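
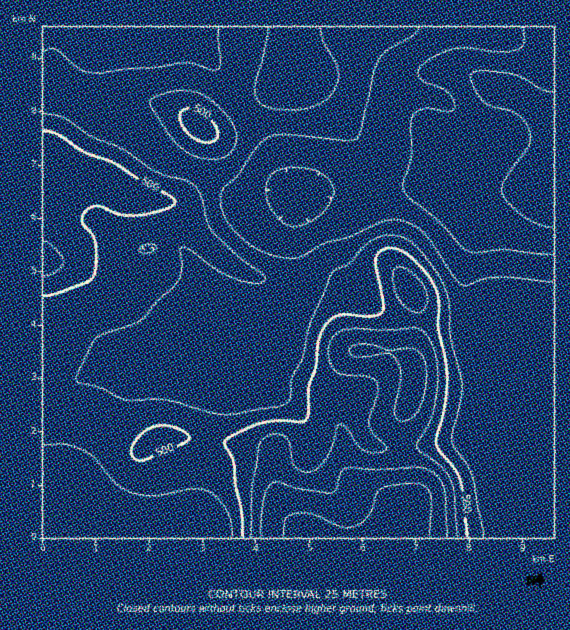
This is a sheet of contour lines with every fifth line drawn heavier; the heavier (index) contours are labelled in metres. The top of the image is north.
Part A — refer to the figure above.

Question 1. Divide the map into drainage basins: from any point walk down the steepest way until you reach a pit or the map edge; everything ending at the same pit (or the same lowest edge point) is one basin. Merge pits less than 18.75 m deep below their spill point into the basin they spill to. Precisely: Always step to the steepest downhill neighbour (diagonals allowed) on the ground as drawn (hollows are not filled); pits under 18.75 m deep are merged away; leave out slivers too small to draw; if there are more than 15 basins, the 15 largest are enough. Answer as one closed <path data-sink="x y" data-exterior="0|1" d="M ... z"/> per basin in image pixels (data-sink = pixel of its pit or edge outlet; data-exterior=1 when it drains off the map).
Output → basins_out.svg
<path data-sink="553 189" data-exterior="1" d="M553 26l-257 0-1 15 6 22 0 16-9 6-23 8-40 30-20 8-5-1-16-13-12-7-32-11-27-1-36 5-8 9-31 53 0 251 45 3 29 22 17 8 7 0 21-12 20 0 71 9 16 4 6 5 1 29 10 28 8 10 16 9 6 7 238 0z"/><path data-sink="139 537" data-exterior="1" d="M69 417l-27 0 1 121 271-1-5-6-16-9-8-10-10-28-1-29-6-5-16-4-71-9-20 0-21 12-7 0-17-8-29-22z"/><path data-sink="43 27" data-exterior="1" d="M295 26l-252 0-1 54 7 4 2 8 0 19-9 53 31-52 12-10 32-4 20 0 39 12 12 7 16 13 12 0 13-7 40-30 23-8 9-6 1-7-7-31z"/>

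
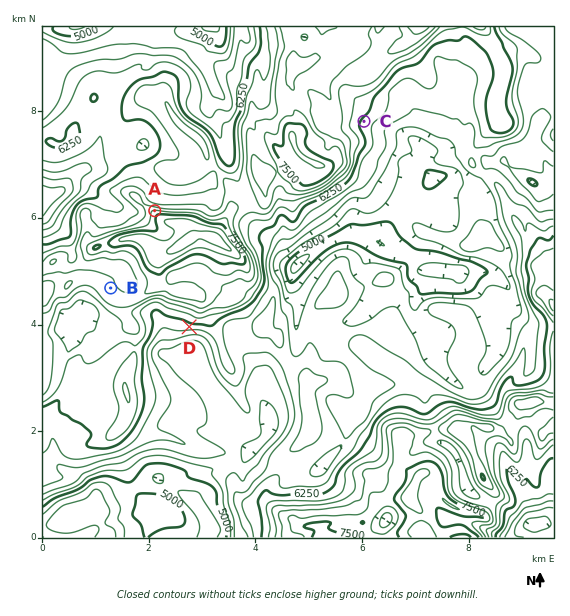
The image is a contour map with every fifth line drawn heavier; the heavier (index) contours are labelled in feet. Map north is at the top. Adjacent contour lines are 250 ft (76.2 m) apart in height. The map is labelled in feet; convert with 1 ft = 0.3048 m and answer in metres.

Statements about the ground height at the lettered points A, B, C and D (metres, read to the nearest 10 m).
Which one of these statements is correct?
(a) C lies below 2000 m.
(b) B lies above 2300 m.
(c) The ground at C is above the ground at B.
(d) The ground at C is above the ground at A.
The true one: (a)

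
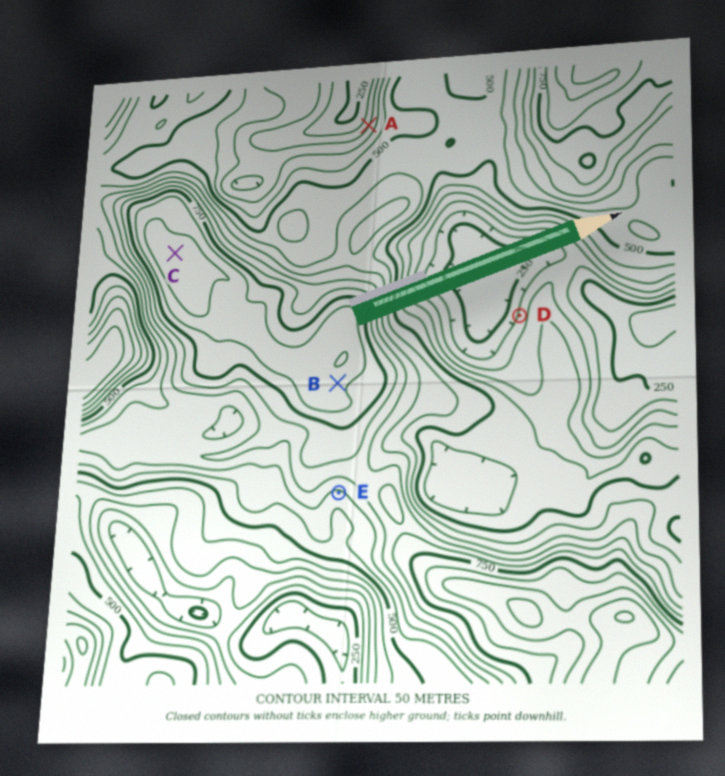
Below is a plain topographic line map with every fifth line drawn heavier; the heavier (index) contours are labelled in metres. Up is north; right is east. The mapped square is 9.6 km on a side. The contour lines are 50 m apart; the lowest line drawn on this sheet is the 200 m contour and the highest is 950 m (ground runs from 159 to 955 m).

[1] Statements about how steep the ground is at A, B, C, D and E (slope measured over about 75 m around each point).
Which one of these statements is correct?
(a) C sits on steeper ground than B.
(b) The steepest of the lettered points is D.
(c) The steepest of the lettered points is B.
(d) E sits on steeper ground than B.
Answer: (d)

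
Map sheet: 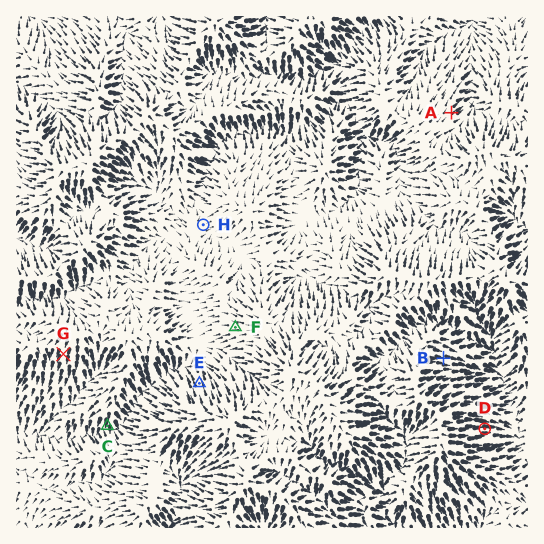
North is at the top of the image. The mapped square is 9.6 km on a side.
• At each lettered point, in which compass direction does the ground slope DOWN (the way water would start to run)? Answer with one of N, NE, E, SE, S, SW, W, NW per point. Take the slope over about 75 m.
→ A NE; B E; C S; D E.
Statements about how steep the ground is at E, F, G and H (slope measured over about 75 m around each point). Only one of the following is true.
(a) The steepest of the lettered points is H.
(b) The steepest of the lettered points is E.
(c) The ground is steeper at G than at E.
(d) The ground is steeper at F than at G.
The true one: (b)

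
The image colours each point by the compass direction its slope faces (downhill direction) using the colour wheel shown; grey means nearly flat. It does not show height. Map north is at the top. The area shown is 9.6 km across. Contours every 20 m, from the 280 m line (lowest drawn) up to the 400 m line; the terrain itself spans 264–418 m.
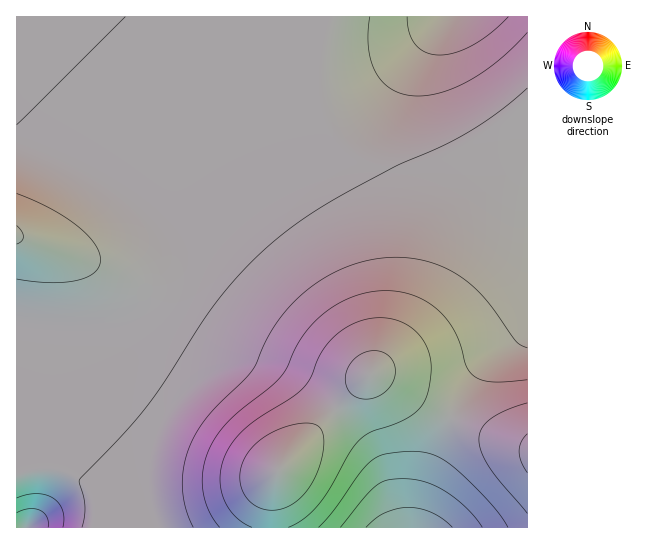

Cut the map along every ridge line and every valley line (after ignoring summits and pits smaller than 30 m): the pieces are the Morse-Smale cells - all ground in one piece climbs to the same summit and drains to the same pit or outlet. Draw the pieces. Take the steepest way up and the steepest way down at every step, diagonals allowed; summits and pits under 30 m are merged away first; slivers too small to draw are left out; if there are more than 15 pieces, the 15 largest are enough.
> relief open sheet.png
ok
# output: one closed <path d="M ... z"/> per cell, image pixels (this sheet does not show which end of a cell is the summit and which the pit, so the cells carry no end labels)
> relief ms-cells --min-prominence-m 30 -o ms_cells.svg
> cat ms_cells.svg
<path d="M527 16l-510 0-1 457 37-5 20 5 10 7 50 48 137 0 2-39 5-18 93-96 8 1 16 8 56 33 15-27 22-29 16-16 18-12 7-8z"/><path d="M374 375l-5 0-92 96-4 11-2 19 0 27 145-1 7-40 17-48 11-21-57-34z"/><path d="M451 417l-11 22-17 48-7 40 111 1 1-81-39-12z"/><path d="M527 325l-6 8-18 12-16 16-22 29-14 27 31 15 43 15 3-1z"/><path d="M53 468l-20 1-17 5 1 54 115-1-49-47-17-9z"/>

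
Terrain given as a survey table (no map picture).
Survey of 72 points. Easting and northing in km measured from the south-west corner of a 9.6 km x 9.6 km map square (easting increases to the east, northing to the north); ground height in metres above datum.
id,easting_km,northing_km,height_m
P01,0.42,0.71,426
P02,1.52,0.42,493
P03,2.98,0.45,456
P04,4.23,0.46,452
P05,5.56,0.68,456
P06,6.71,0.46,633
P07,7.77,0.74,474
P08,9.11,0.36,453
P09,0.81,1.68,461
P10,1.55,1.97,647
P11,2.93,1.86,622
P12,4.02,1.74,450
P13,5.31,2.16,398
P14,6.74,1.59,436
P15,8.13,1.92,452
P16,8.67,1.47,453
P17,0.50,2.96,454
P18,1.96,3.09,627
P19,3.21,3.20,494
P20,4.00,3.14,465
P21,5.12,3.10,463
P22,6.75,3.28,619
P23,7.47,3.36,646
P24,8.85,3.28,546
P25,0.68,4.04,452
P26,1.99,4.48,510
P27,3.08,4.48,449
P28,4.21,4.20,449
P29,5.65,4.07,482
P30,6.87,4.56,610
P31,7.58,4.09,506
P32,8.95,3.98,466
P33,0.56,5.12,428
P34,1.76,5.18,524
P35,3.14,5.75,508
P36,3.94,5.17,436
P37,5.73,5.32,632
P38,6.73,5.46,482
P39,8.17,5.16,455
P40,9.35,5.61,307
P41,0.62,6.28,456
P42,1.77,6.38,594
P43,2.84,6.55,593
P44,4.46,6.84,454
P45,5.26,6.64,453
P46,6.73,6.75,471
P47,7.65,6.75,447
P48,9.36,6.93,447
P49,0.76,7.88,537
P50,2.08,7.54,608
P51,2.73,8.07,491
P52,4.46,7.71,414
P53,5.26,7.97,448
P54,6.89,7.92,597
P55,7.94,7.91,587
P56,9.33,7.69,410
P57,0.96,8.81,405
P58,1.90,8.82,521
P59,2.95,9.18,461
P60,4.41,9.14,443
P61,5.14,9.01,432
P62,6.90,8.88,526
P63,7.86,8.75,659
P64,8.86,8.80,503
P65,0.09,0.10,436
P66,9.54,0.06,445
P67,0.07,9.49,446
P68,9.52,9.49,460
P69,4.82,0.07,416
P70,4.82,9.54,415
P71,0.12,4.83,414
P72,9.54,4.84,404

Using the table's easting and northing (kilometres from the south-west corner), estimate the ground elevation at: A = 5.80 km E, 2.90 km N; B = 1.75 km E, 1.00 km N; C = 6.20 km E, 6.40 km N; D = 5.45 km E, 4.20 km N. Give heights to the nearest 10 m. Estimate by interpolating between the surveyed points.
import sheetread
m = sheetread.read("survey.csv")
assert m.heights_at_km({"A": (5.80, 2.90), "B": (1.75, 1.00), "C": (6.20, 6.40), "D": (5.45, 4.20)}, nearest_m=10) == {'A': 540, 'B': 560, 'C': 460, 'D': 460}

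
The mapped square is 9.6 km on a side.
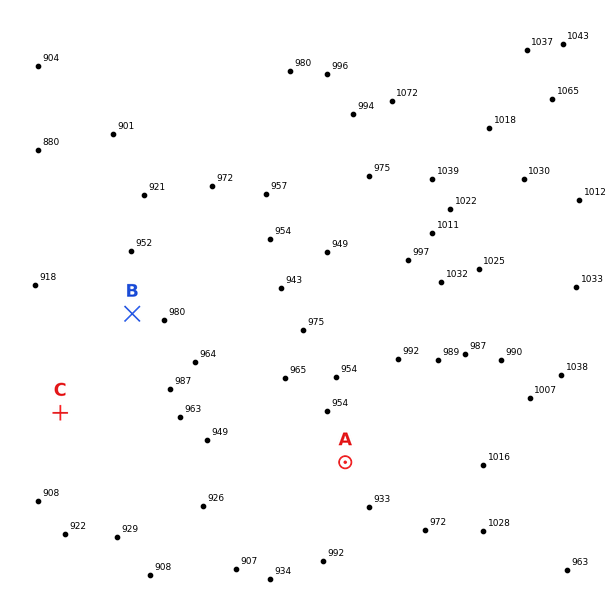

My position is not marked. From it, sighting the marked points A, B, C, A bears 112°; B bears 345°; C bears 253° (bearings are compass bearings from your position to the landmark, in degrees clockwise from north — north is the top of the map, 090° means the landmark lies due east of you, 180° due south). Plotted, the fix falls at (151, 384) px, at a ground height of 970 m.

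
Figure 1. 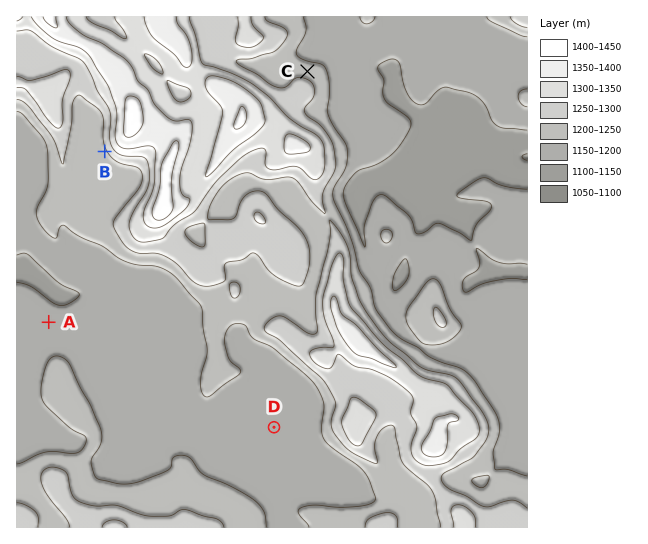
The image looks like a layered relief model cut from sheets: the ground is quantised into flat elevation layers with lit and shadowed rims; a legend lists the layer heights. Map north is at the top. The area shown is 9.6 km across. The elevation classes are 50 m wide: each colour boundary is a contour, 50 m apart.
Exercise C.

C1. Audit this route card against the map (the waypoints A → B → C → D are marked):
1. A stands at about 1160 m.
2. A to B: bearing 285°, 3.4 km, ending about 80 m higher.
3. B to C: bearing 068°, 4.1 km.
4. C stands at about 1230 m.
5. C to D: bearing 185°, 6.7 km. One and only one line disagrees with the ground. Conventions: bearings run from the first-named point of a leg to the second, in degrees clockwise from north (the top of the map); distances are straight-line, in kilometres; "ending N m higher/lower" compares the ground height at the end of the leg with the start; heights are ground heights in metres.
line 2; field bearing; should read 18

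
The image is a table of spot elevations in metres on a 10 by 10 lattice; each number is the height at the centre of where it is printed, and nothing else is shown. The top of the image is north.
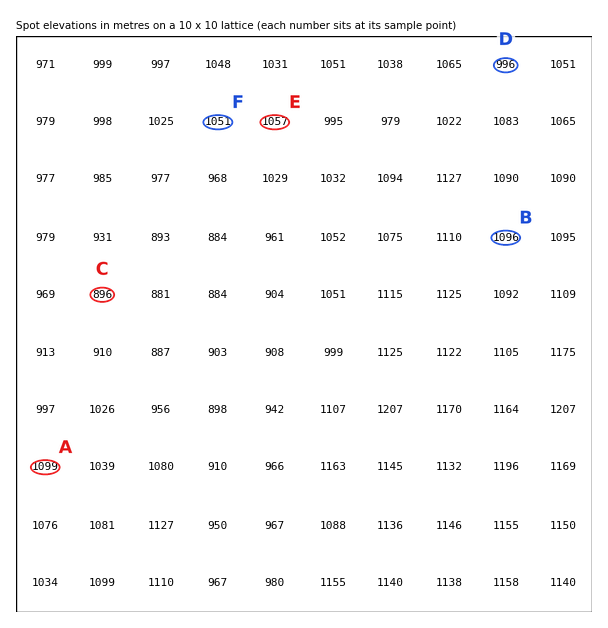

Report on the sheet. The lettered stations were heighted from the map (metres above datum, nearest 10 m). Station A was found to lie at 1100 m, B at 1100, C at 900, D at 1000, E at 1060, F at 1050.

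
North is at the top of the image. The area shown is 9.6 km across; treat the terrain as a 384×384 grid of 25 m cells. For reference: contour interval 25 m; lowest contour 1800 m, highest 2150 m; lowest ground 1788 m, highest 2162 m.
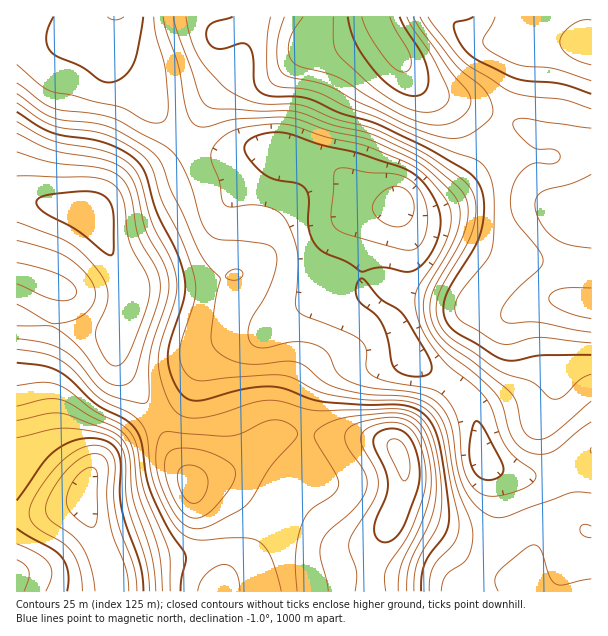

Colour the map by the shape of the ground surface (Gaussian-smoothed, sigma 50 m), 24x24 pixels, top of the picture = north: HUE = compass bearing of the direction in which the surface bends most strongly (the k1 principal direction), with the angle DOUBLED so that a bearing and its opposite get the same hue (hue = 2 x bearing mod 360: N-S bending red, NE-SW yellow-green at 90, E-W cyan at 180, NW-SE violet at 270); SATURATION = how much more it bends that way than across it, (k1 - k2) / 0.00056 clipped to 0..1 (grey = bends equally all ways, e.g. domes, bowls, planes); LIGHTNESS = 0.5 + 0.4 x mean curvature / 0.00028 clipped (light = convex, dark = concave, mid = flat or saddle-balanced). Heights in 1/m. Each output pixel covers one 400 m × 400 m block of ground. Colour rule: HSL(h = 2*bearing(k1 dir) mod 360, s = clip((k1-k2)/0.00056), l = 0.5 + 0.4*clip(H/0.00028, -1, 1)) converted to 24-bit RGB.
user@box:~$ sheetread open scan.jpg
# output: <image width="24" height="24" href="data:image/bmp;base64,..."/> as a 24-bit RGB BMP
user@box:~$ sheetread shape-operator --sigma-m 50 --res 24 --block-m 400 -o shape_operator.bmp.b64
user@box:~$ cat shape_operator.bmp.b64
<image width="24" height="24" href="data:image/bmp;base64,Qk32BgAAAAAAADYAAAAoAAAAGAAAABgAAAABABgAAAAAAMAGAAATCwAAEwsAAAAAAAAAAAAAsJC5jaa4iLmnNRt3EAYtZpFPuN2OobeTwbCcoVOfPTB2b6N5nIlzZYNwtsNo8dZun5VHHhg4RHB5d5WTgH+OjpN/aI2Qe4CZnafMs6PQuW68RANeNxNRW7lS0ucygaoVmqYxhkJQT12BaZqQo3ygj4Gfs3Fi+8NkrJI9JztVLaaASJGYhnSZpZKIZ5mFYYeCZ44zf29FmzRsQQBajEGfm49f53IzzPBRLJNBVY1sVpKZW5eIXqqjfnK6ymbY+djS0qWSL5HFN7zaL1qlX2eRrZWQm3F1bVVcbYspN18nQCxVJARQu2WuoEqE3N+q5/HaVIK2WaaSQ4GOd5KOWo1lPW9YUkWF/L+z9s2vP92wDI7VJxyvbGGopH+duGiSf22evnuPYYRJFj47AhI4sjPByoGm1vbV4ObRjWzClH6oRnx+V4Jxh21raltPIy0l7b0q//3MgeWwCCtXIhRCfUQyemkuqKRThZefx2KE02KQZy9JCycoDiUVw/Ck0vfUuaa/pWK/xmm+rmucSnV2elxzikV/XDqAsfKl5P/Mw7mLEgcsIAgrmioZuMsmMbIWQoM0hIc8nklQ1Q6MOxJMAHRAeP9vWuJQj2VqlVZ9nGabxJK3cmrBTGHNY3ftwtv/0/P48eza3lDUPABnGQFJvJO729TNuqWGQXNEdIWVaUx7lhucwX7LVvnMgP+XMr12TFd8l2+cgH2hm66viKrGUa/pceP5TfL5od2y+7K//wSlawBwMBNPgL5hvLKByYqOl3OnoWuabTaKVi6UytzDm+uxY+iBP4eMOlVsYpR+e6OrrJOnrKVoUoEtQ2EPJzEEKz4AbjMAigAUTwImcDMwa9guXqNLsax8pGeIfFhFXj1qQKS2q9up2eirU8RAMlVUOlZZV5g/OH00gXFMvmdTqk9NiVZEjI5EV4cwJg0VZgADgy0neLJukNKBUpFpkYlMhlVAbY67ZKnkZ7jqkKPE7dauurFkM1hdNmJqhJteWXFHN2g1g55YoXmFl3upro6vn0yPKAAz1zl0n9ivh9PNvr+ae1p7h1FVml5dmsLvaZbaOzuxvlSk8MKm162XTnGMK2J/aIpuh2diU41bS39IgolPeoBWil5TjCtrDAB70tDr3u3lapHLzpbSpWrPg4LKmKXYhlA9YT0sNCMfd3Iu3e2S38zAfoLCIDiqeEeWpox+cJh1WIOEdY6IhXNvd1N8aHWuAFi5hqLa78zDW5WWYnagpIy/laLFgpi9eFI2cElEZkJmZNFpkO+OrMmppoC3Mh6QV0W5tabBuIqxXpadWYGfiHSoaIS4hLq+F0Z9KVx/8aai0Ht4SHBQg3xEnoQvem4pgWFlfmB9W6ypkOaQeORmWKhcm1h/PDN8UGWJk3JwtH+DrJuFSHaCZI+ScpmScmyIUS9pGD89upU/9INznE9efVRPqpNonn9xdXi0hZ7IhsHOr9Gjt9qNP5eEg0iEcE13RVNgh35roJ17tXVocnZZSHJKeoRJRmRAXyZgYkw3NFwr3KNZv3mFe4Kqo7e7jJW2h6XXjajWk5zOwMLP5eDPR0CMVzhukVqCUVp5YJlxd5iRs3qXq4KfdVWBkm5KTzspIRIaimMlLmkjWdcukLmEib6/jqO8oH6uZqJ8Zqahe6auqryy3rq9yijeXj6RimaDZnmPcqOHXHd9kmdgrURCfDBGlTg0bhMsMR4mfLc/Udh5Pt+CW7FecKpLYmpFjWhQeNLBWqnTd4WunKyGsXlqvSSjrySMqUk0b4IycnIiOzMWTDARaisGYj8STS4cfS9AXKCHbemUbeCbRqqNb4dml5loXIKDYKiVbcimOjZmgWpIr31KlT8vXSQ+kSJf2Vpdwjc4iiYdYU0hO1IopE5xvXWpUU2pb5K2odzJlOO9cbyYQJuoaJ64iaO9f5O5cri7hzc2RR4ofYoycWU4nTk2azVnfEiDvoCBz4XQsW/x6a/wRWTDS6Kxfoi9hnTOj7XOseXJldzYmLzeZZXbS57Lc3iqjJqogaGpfC0qdFd8nJt7c1R0gmBkdEqDbkd4v59ggbRfN0qZ5XXY45vfcpvPWIe/bXOroMSssOm2eevPSqXUgV25XFCRgV6AjaVnhGdWfIRaVIVWc3pXf1qCgWaTiDqLfEp6x8mTrL+SKl58QlCg4s/Of3/HfUe7g3Oeo+Sn0frgX5zOTBsyUT0dZVU2c2hAmY0yYUsyiIh0fXNmYndaT4pwPz6ImCukqHirl9ecqJm8X0KxLnWWzMuRoVSckEKas8SLvv+2TtxVRQY5lQ0ubaZESHV3emRjnoBqdGV/"/>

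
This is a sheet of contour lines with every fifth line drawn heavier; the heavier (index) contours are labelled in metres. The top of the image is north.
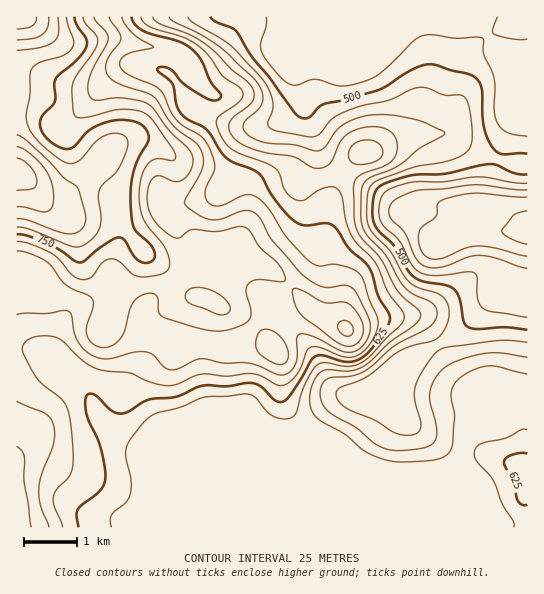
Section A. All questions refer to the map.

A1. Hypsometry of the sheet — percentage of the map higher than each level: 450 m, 96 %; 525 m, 78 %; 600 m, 49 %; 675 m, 28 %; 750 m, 8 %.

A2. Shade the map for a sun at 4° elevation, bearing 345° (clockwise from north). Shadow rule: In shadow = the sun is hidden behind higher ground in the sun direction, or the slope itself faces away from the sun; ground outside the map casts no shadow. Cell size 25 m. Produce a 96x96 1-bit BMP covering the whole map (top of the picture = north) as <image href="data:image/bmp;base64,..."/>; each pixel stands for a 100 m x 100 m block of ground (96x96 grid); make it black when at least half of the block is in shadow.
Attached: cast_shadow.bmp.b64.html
<image width="96" height="96" href="data:image/bmp;base64,Qk2+BAAAAAAAAD4AAAAoAAAAYAAAAGAAAAABAAEAAAAAAIAEAAATCwAAEwsAAAIAAAAAAAAA////AAAAAAAAAAAAAAAAAAAAAAAAAAAAAAAAAAAAAAAAAAAAAAAAAAAAAAEAAAAAAAAAAAAAAAAAAAAAAAAAAAAAAAAAAAAAAAAAAAAAAAAAAAAAAAAAAAAAAAAAAAAAAAAAAAAAAAAAAAAAAAAAAAAAAAAAAAAAAAAAAAAAAAAAAAAAAAAAAAAAAAAAAAAAAAAAAAAAAAAAAAAAAAAAAAAAAAAAAAAAAAAAAAAAAAAAAAAAAAAEABwAAAAAAAAAAAAeAH4AAAAAAAAAAAA+AP8AAAAAAAADwAB+Af8AAAAAAAD/8D//A/8AAAAAAAH/////D/+AAAAAAAP/////n/+AAAAAAAf///////+AAAAAAAf///////+AAAAAAAf///////+AAAAAAAP////////AAAAAAMD////////AAAAAAfA////////gAAAAA/gf///////gAAAAA/wP///////wAAAAB/4H///////wAAAAD/4D///////4AAAAD/4AAD/////4AAAAD/4AAAAD///8AAAAD/4AAAAD///+AAAAAfAAAYAD///+AAAAAAAAB8AD////AAADAAAAD8AD4P//AAADgAAAD+ADgB//AAAD4AAAB8AAAAP/AAAH8AAAAYAAAAAAAAAH+AAAAAAAAAAAAAAH/gAAAAAAAAAAAAAP/gBAAAAAAAAAAAAP/wDgAAAAAAAAAAAf/4HwAAAAAAAAAAAf/4HwAAAAAAAAAAAf/8HwAAAAAAAAAAA//8PwAAAAAAAAAAA//+HwAAAAAAAAAAB//+HgAAAAAAAAAAB//+AAAAAAAAAYAAD//+AAAAAAAAB/AAD//8AAAAAAAAD/wAD//8AAAAAAAAH/+AH//4AAAAAAAAf//////gAAAAAAAA//////AAAAAAAAAB/////8AAAAAAAAAD/////4AAAAAAAAAD/////wAAAAAAAAAH/////gAAAAAAAAAH/////AAABhwAAAAH////+AAADj4AAAAP////8AAAH38AAAAP////8AAAH38AAAAP////8AAAH38AAAAf////8AAAPz8AAAAf////8AAAPwYAAAAf///4AAAAPgAAAAAP///gAAAAPgAAAAAB//+AAAAAHAAAAAAAAAIAAAAAAAAAAAAAAAAAAAAAAAAAAAAAAAAAAAAAAAAHgAAAAAAAAAAAAAAfwAAAAAAAAAAAAAA/4AAAAAAAAAAAAAA/4AAAAAAAAAAAAAB/4AAAAAAAAAAAAAB/4AAAAAAAAAAAAAB/wAAAAAAAAADAAAAHgAAAAAAAAHvgAAAAAAAAAAAAAf/wAAAAAAAAAAAAAf/wAAAAAAAAAAAAA//4AAAAAAAAAAAAA//8AAAAAAAAAAAAB///A4AAAAAAAAAAB////4AAAAAAAAAAD////4AAAAAAAAAAD///8AAAAAAAAAAAD/A/gAAAAAAAAAAAD+AAAAAAAAAAAAAAD+AAAAAAAAAAAAAAD8AAAAAAAAAAAAAAAAAAAAAAAAAAAAAAAAAAAAAAAAAAAAAAA="/>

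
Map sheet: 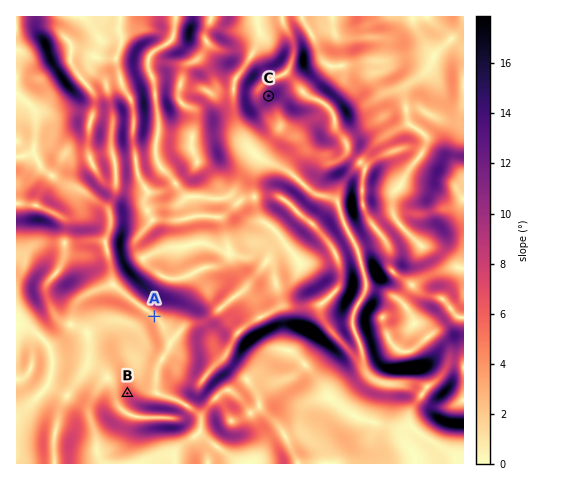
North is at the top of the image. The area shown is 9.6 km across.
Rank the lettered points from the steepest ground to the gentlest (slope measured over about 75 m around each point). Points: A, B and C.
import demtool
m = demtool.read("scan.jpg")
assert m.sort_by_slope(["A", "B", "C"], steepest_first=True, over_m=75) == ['C', 'B', 'A']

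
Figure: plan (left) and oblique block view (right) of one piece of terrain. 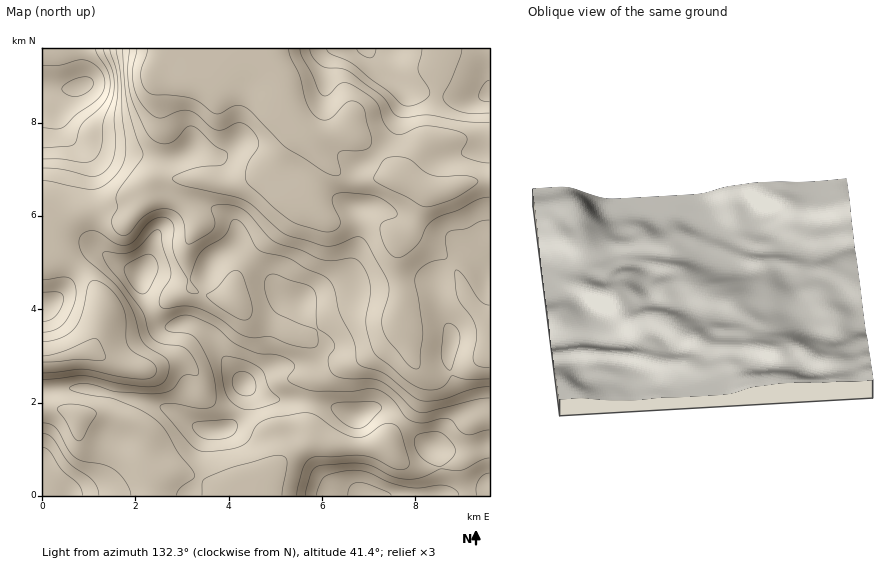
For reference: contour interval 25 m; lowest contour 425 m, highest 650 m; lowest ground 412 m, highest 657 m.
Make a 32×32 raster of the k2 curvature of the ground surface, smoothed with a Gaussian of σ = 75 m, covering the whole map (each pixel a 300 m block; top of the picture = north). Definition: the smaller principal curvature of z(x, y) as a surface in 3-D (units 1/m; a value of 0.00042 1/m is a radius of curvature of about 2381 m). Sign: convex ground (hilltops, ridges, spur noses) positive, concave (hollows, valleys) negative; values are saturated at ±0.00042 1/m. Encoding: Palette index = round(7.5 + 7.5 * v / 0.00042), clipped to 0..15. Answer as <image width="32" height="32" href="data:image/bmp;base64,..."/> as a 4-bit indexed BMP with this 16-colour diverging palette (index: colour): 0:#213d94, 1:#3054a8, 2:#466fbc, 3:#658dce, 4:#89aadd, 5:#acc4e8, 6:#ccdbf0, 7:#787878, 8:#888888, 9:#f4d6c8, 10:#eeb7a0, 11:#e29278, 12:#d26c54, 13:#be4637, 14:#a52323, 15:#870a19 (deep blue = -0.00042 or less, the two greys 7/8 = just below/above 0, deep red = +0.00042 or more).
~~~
<image width="32" height="32" href="data:image/bmp;base64,Qk12AgAAAAAAAHYAAAAoAAAAIAAAACAAAAABAAQAAAAAAAACAAATCwAAEwsAABAAAAAAAAAAlD0hAKhUMAC8b0YAzo1lAN2qiQDoxKwA8NvMAHh4eACIiIgAyNb0AKC37gB4kuIAVGzSADdGvgAjI6UAGQqHAHinZ3Znh3d3Y2mImHdXlmd2dWdmZlVmZ2RZiKlSATRahiNWZ3VVVVVUNURDECRENKUFeHZUZ2ZnZkMAACKLpkiDF5hkJYmZZWhkM1MjaIVHMzRDE2d3ZEQzRGnHRDV2VCIzRWeHVBFXeGV4iKc0Z3eGiHZ1NGMpt0ZlVmmXRDRpVodBABZhWcdERURGZCJDIwAAASIjNGZ0eHdUM0M1hjMiJFdWZEZ2ZWVFiXVVVohVdlRWSKhWhkRERoh3VWZ5dKhUREZpmIQkVWZmZlVneFWpcyBEE2QiNniXZndVZ3ZFiXIDh0ISRFiImGeIZGd2R1ZAJrp1J3RYh3hmiGR5hVlVM2aZlAmFVph2Z4hUeGV4dlhzR2MIh3VohleHRWZXd3ZoYSd1A0aGVWVFZkZWmHd3VUMHtyNIl2VEM0VXVZd4dlRnQDI2aYVFZViYeGRWiWVVRGVWd0M0VnZnd2VEM1dFV3U0QyEjRmd3UhI0RUMRVnmnVWZleGZ4hkaYZWiHZ4eIl1VWmGh2Z2RndVZXh3mHZodURZhHp2VWZlR4ZENFeFNWY0aHJ5VGZVVVZUMzMndmMzJXhDZUZld1RFeGd5d3ipMBZURlVnZIhCNIlmaJd5zXAmZmd3d1RmI4eHZmeGZ5pAJ3d3d3dEZTaHZndmhVQhIiZ3d3d2Nqhoh4Zndm"/>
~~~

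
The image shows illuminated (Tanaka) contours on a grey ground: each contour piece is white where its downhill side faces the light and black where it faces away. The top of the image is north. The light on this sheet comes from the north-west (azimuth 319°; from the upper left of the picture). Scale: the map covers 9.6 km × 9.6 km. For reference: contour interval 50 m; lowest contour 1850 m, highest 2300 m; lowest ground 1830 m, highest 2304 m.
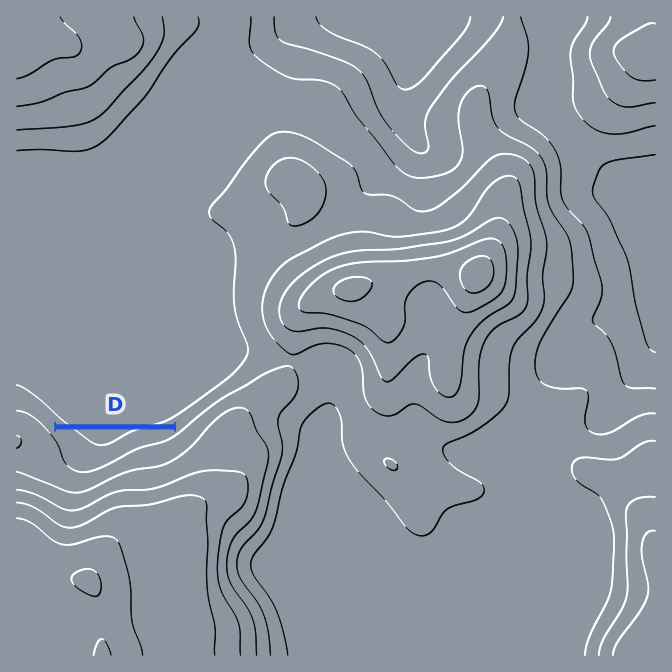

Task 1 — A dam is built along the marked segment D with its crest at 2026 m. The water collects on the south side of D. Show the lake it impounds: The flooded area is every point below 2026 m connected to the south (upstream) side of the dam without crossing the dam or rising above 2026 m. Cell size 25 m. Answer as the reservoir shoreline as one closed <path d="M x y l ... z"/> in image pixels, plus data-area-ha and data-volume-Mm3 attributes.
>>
<path d="M167 429l-108 1 14 12 0 1 11 13 6 3 8 0 17-6 3-4 19-10 27-6 4-3-1-1z" data-area-ha="39" data-volume-Mm3="7.65"/>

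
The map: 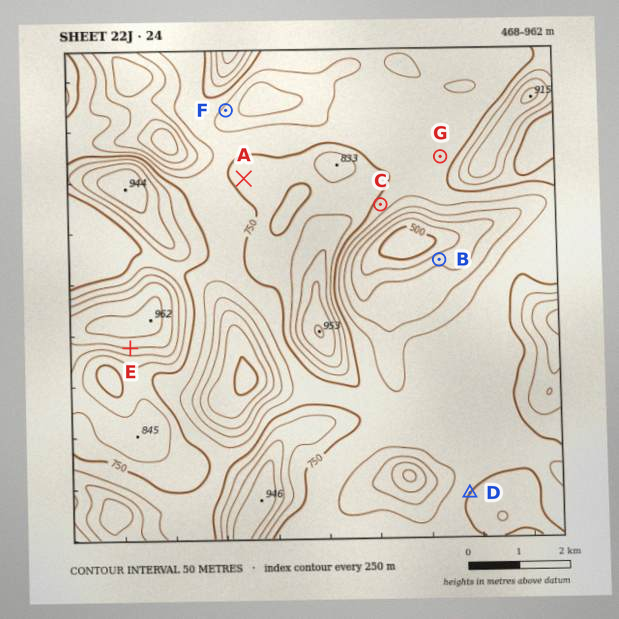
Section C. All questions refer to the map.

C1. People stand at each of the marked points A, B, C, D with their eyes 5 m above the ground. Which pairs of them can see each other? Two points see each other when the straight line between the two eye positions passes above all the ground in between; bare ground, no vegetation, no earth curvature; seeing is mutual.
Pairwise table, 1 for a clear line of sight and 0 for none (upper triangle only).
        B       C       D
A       0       0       0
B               1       0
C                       1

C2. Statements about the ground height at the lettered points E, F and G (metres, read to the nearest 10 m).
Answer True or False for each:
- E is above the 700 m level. True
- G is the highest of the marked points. False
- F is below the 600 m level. False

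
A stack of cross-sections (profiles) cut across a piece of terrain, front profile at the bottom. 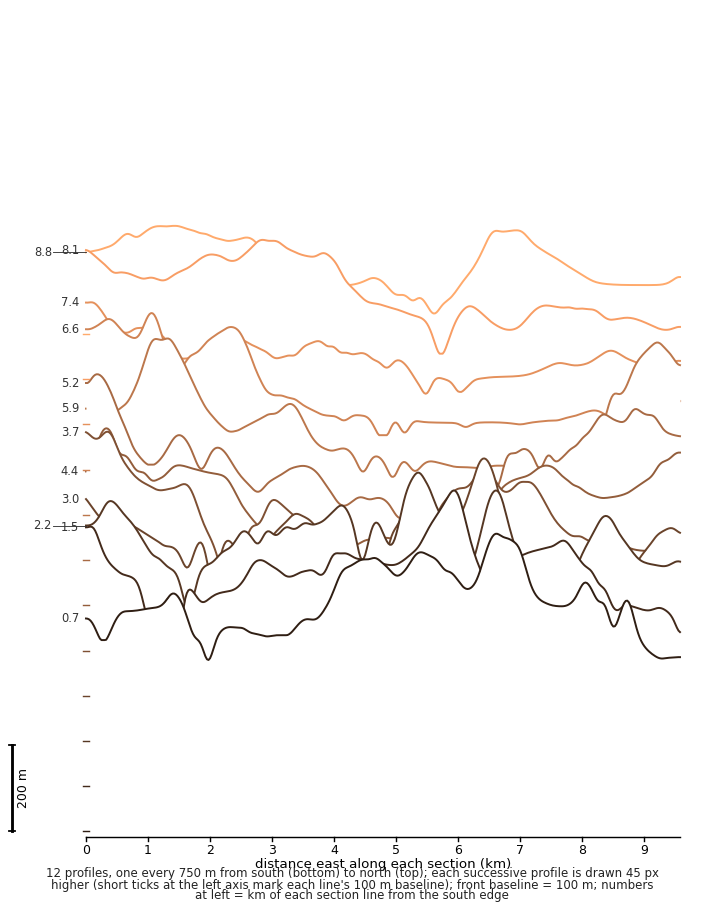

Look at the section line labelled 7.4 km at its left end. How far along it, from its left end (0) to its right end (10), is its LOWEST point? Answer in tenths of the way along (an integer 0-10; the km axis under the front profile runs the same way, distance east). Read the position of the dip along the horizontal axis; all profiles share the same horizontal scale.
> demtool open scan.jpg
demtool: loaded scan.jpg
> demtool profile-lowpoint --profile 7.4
6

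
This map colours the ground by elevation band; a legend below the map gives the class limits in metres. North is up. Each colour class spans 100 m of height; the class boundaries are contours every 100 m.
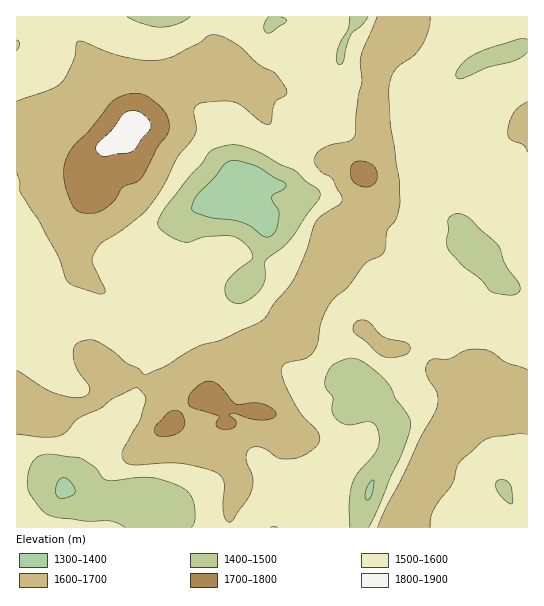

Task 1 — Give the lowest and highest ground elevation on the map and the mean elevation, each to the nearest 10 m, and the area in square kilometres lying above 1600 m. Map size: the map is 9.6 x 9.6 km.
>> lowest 1360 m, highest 1820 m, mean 1570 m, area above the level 32.4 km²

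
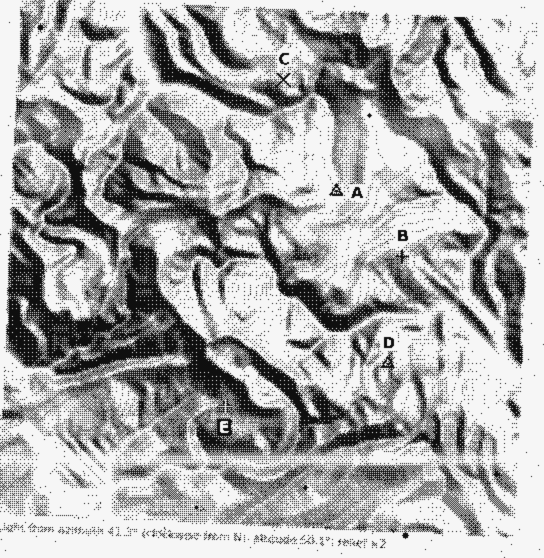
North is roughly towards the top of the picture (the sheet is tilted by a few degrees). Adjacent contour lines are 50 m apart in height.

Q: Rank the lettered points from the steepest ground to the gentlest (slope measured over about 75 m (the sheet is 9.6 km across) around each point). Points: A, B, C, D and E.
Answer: D C E B A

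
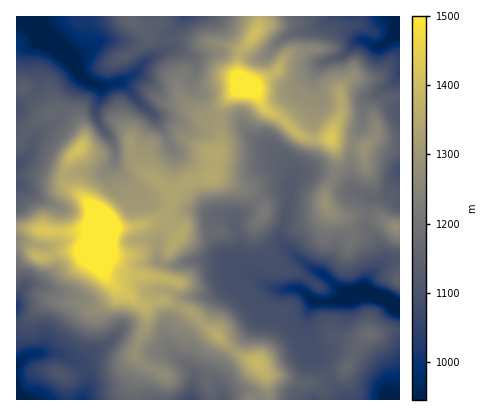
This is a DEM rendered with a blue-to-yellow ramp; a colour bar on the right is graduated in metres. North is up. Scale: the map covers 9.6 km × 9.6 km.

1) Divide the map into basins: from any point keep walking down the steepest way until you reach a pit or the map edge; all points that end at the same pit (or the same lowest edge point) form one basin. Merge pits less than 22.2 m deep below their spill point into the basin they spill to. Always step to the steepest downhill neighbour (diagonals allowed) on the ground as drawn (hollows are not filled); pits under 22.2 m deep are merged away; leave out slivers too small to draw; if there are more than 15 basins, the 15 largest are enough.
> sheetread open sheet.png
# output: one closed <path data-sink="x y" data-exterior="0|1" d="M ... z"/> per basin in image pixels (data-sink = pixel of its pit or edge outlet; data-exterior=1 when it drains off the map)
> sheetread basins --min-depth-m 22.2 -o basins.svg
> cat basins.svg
<path data-sink="400 308" data-exterior="1" d="M248 87l-4 0-10 6-13 15-2 8 2 26-4 10 1 8-4 14-6 4-24 6-12 12-2 12-8 10-22 8-32 3-2-7-4-3-14 9-18 4-54-5 0 17 10 2 12 11 10 0 12-5 30-2 10-4 2-3 1 27 11 15 30 21 12-5 12 0 24 11 40 38 27 14 7 12 2 24 56 0-3-12-7-5 30-13 16-28 6-7 34-5 0-102-8-3-14-9-22-1-12 2-12-4-7-9 0-10 11-24 0-18-5-14-19 1-12-4-18-16-16-9-10-18z"/><path data-sink="26 16" data-exterior="1" d="M160 16l-144 0 0 72 8 1 22 25 10-3 8 1 18 14 2 14-17 24-2 16 4 8 13 8 22 24 4 9 32-3 22-8 8-10 2-12 12-12 24-6 6-4 4-14-1-8 4-10-2-16 2-18 13-15 10-7-6-12 0-12 4-13-32-7-16 1-10-3-36-2-6-10 8 0 10-5z"/><path data-sink="400 22" data-exterior="1" d="M400 16l-140 0-3 14-17 24-2 8 1 16 5 9 6 1 6 4 10 18 12 6 26 21 8 2 18-1 4 3 16 2 12 5 12-9 16 6 10 1z"/><path data-sink="16 400" data-exterior="1" d="M116 286l0 8-22 14-26-6-20-1-26 23-6 2 0 74 118 0 1-16 7-18-7-14 11-26 1-12-3-9z"/><path data-sink="190 400" data-exterior="1" d="M168 301l-12 0-11 5 2 8-1 12-11 26 7 14-7 18-1 16 118 0 13-10 1-14-8-14-8-2-18-10-40-38z"/><path data-sink="16 164" data-exterior="1" d="M62 111l-10 1-18 10-10 10-3 8-5 2 0 85 54 5 18-4 15-10-21-22-12-8-4-6-1-10 2-8 5-8 10-10 2-16-12-14z"/><path data-sink="16 308" data-exterior="1" d="M102 243l-2 3-10 4-30 2-12 5-10 0-12-11-10-2 0 82 6-2 26-23 20 1 26 6 18-10 4-4 0-6-8-8-5-10z"/><path data-sink="400 170" data-exterior="1" d="M376 139l-4 1-8 8-32-8 4 12 0 18-11 24 0 10 7 9 6 3 40 0 14 9 8 2 0-81-10-1z"/><path data-sink="400 400" data-exterior="1" d="M400 330l-34 5-6 7-16 28-30 13 7 5 3 12 76 0z"/><path data-sink="186 16" data-exterior="1" d="M258 16l-96 0-2 7-10 5-8 0 5 8 5 3 32 1 10 3 16-1 30 8 9-8 8-12 2-4z"/><path data-sink="16 108" data-exterior="1" d="M24 89l-8 1 0 52 5-2 9-14 18-12z"/>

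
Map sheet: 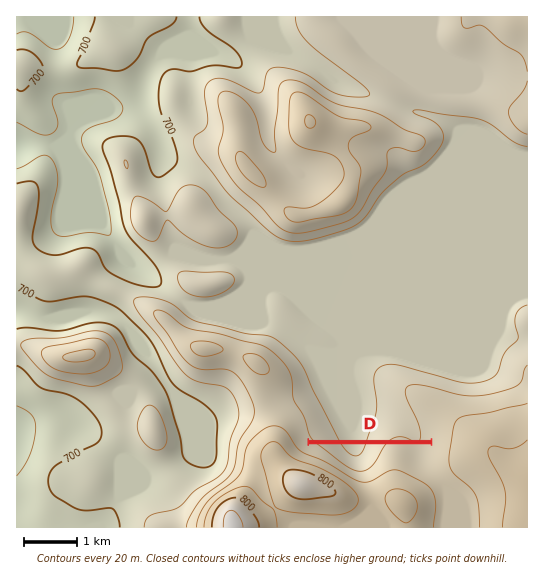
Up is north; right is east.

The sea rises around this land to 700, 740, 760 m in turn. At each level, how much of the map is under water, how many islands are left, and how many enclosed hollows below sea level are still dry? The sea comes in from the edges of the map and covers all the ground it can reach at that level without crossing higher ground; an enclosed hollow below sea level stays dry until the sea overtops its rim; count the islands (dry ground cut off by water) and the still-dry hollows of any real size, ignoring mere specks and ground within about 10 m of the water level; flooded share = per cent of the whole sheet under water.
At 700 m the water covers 17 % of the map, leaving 0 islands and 0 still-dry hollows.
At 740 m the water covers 76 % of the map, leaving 2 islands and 0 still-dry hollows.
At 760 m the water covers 89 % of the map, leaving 1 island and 0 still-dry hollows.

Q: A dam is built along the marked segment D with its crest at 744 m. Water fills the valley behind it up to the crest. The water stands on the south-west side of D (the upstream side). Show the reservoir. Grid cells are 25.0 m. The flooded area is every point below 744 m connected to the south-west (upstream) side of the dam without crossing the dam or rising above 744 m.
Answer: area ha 49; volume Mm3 6.45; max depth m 29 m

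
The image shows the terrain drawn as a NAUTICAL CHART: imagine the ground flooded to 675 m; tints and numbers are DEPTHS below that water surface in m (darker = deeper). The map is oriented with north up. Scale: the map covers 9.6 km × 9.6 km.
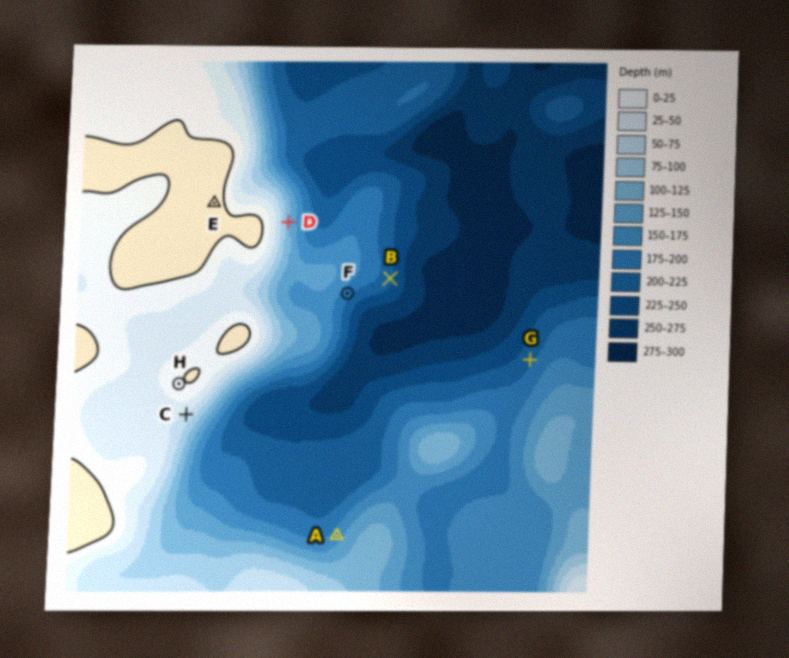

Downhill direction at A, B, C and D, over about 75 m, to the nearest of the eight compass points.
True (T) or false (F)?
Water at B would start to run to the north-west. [F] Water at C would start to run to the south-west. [F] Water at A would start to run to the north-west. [T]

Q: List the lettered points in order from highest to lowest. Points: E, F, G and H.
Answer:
E H F G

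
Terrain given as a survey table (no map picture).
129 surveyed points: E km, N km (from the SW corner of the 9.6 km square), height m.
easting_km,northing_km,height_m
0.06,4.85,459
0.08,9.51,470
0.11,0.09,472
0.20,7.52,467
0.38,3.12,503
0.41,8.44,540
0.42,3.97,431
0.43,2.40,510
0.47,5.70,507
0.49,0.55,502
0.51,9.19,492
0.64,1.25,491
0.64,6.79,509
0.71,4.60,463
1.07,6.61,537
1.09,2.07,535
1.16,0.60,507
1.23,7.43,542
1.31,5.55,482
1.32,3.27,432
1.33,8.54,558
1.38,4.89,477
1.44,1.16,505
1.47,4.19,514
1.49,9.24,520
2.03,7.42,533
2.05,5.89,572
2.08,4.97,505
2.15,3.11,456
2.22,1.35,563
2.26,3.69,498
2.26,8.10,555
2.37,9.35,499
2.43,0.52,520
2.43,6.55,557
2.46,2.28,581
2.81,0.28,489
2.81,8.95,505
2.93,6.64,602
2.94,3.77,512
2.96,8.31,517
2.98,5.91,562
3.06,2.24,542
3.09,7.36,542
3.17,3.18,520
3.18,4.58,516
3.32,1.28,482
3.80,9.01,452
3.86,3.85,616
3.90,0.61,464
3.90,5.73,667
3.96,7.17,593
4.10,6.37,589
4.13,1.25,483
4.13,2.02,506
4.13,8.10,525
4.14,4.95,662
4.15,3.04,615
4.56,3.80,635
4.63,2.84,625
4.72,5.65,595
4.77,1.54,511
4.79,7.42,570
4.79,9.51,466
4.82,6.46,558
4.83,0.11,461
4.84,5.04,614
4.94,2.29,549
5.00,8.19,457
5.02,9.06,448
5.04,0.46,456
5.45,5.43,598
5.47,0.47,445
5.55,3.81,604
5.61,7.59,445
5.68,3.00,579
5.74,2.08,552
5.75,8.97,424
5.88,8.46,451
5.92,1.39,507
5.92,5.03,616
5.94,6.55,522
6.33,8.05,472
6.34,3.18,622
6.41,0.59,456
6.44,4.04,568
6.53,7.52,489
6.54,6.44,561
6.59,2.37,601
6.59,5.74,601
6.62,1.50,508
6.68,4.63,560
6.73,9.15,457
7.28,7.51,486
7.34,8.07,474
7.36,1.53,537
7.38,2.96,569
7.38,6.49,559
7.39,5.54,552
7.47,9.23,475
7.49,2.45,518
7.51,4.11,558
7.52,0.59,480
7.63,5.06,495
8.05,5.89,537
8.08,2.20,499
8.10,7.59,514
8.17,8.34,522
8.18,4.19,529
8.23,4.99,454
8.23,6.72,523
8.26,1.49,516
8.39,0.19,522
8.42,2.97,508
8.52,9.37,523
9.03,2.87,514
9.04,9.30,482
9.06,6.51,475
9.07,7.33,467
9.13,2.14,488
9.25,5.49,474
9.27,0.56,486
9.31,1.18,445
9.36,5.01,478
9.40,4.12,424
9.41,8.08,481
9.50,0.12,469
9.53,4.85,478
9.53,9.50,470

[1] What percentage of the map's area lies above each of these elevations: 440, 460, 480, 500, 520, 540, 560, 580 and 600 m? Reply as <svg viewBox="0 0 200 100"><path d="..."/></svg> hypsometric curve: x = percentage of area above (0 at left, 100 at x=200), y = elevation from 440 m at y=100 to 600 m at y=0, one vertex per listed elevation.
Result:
<svg viewBox="0 0 200 100"><path d="M193 100l-15-12-26-13-27-13-34-12-30-12-18-13-13-13-10-12"/></svg>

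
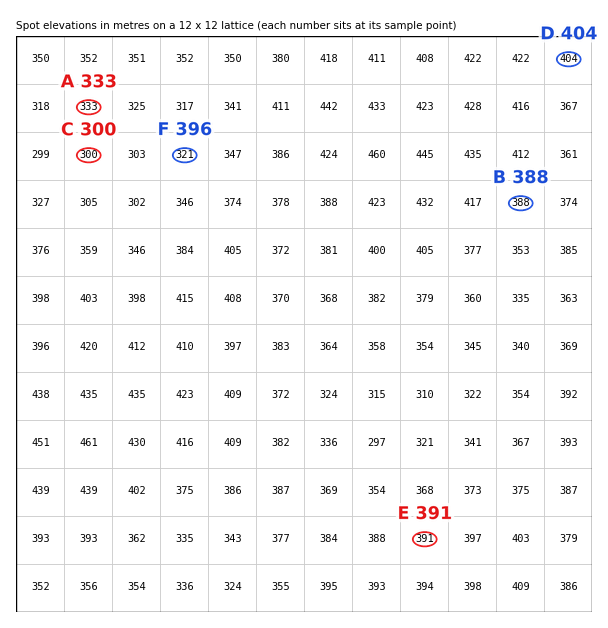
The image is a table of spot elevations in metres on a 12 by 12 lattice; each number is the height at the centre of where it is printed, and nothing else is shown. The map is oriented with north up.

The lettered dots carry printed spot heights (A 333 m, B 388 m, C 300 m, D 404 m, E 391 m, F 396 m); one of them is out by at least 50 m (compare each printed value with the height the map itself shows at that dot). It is F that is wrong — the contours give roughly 321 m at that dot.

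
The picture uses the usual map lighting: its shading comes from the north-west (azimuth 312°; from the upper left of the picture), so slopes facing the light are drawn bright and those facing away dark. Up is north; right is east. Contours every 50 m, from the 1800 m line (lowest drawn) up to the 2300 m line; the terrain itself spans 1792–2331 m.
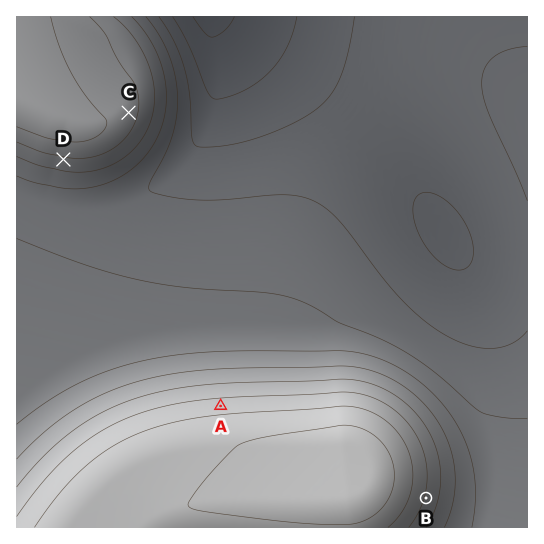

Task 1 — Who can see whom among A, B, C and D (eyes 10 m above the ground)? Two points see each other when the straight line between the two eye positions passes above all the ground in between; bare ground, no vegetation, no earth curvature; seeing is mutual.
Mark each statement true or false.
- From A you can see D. true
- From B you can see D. false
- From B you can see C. false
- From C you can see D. false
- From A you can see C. true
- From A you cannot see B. true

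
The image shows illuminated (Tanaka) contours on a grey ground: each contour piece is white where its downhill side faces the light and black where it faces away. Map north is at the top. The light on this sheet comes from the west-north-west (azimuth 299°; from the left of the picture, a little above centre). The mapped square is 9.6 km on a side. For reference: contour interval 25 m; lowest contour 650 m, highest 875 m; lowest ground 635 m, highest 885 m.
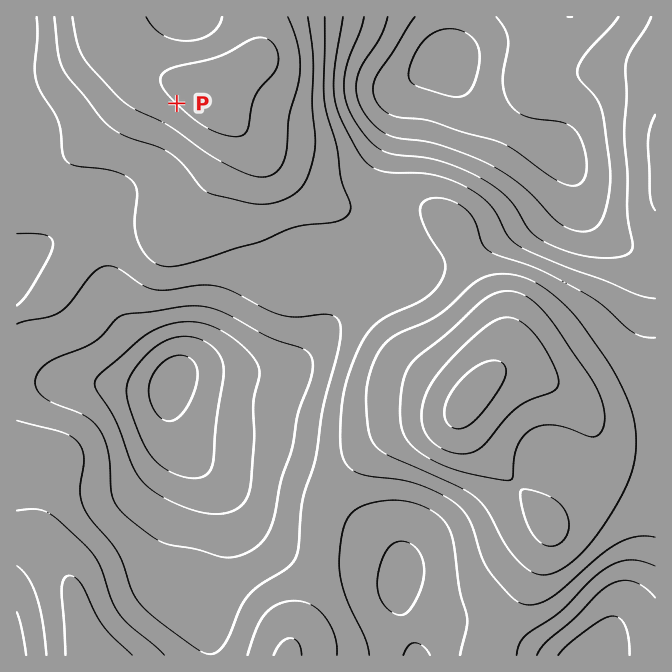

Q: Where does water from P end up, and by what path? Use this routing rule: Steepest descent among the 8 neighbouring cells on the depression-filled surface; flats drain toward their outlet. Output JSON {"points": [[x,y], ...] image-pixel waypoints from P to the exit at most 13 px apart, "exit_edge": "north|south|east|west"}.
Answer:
{"points": [[177, 103], [164, 117], [155, 130], [155, 143], [155, 157], [142, 170], [128, 183], [115, 197], [102, 210], [88, 223], [75, 230], [62, 237], [48, 242], [35, 248], [22, 252], [17, 253]], "exit_edge": "west"}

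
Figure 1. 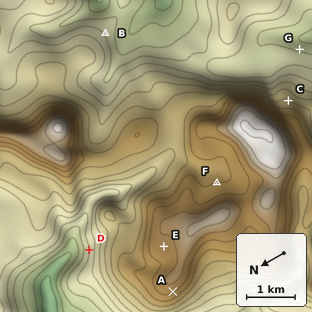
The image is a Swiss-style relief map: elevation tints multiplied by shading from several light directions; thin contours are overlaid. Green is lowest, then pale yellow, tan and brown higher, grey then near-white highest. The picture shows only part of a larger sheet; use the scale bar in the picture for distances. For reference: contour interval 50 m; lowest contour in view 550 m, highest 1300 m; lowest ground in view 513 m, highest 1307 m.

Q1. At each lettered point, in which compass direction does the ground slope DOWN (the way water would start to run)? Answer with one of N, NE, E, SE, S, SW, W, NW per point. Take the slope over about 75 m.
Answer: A W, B S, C SE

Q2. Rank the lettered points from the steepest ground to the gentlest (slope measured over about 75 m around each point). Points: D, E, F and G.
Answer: D G F E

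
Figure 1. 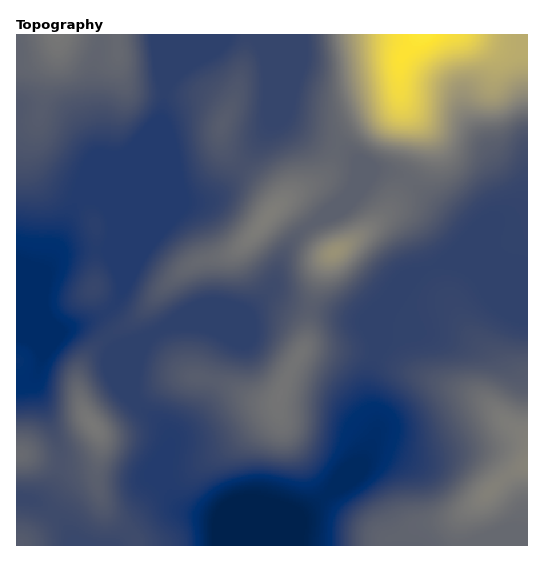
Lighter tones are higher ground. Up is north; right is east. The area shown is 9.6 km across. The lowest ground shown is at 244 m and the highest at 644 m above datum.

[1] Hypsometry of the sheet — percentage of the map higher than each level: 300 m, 89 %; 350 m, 46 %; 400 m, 21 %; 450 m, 8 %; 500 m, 5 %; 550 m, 3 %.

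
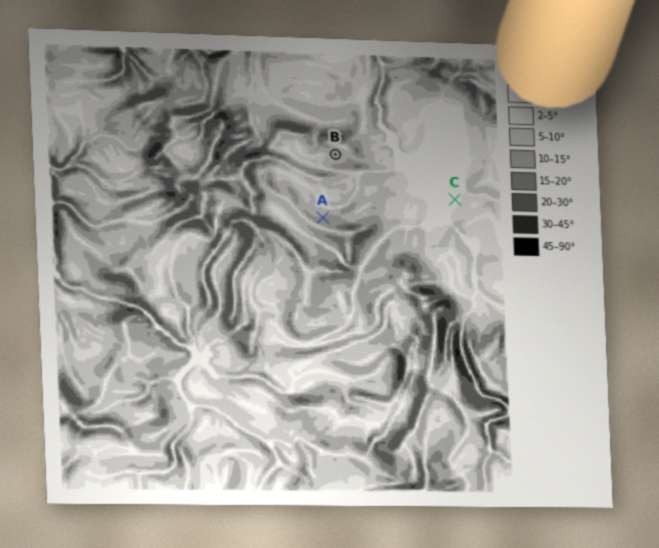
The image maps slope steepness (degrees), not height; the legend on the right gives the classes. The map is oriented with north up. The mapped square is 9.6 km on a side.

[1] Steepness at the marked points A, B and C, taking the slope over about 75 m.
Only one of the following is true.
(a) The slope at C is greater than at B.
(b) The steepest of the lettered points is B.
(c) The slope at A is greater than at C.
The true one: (c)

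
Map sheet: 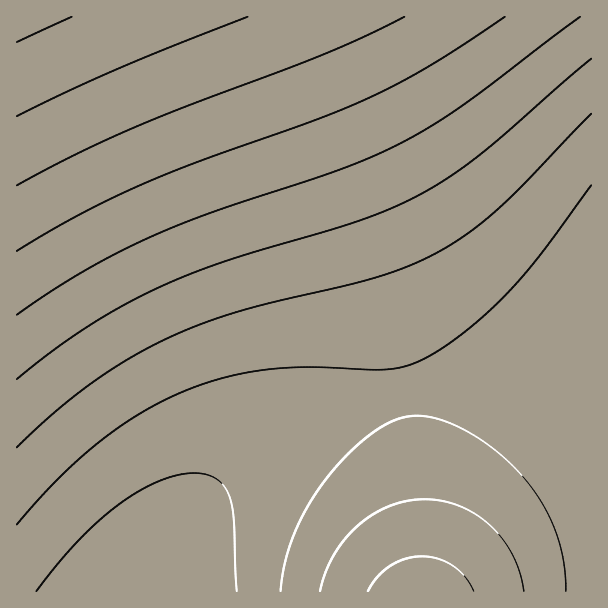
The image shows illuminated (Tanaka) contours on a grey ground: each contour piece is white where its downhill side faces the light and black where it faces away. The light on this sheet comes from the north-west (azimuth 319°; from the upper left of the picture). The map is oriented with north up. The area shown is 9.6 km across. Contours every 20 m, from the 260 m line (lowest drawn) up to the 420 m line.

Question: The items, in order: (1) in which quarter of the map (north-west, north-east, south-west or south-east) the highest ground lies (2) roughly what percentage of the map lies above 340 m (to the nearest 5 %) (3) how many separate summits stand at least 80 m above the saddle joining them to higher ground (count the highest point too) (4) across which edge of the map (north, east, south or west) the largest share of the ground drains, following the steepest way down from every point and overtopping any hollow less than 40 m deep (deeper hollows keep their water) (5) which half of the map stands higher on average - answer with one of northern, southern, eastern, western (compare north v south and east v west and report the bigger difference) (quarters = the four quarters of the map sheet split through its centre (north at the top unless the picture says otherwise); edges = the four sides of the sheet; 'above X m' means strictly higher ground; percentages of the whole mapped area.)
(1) The highest point lies in the north-west quarter of the map.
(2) Ground above 340 m makes up about 25 % of the sheet.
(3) Counting only tops that stand 80 m proud, the map has 1 summit.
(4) Most of the ground drains across the southern edge.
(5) Taken as a whole, the northern half is higher than the southern.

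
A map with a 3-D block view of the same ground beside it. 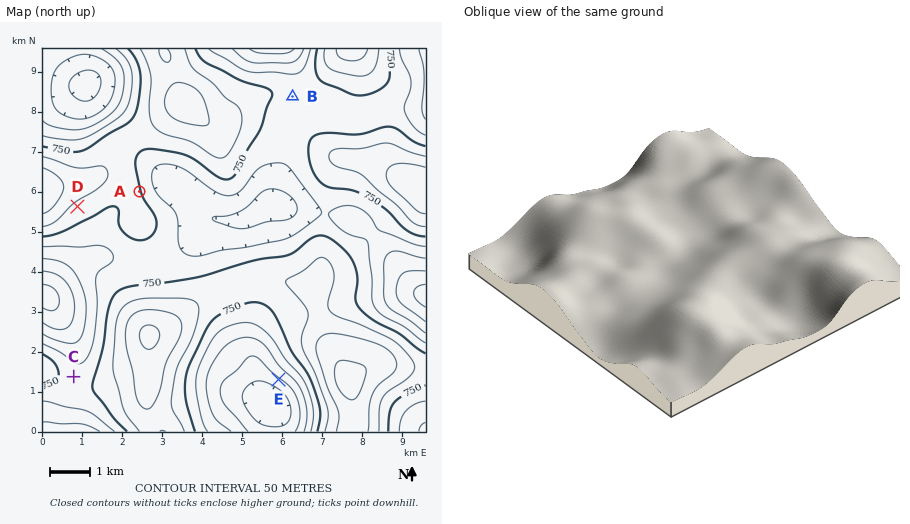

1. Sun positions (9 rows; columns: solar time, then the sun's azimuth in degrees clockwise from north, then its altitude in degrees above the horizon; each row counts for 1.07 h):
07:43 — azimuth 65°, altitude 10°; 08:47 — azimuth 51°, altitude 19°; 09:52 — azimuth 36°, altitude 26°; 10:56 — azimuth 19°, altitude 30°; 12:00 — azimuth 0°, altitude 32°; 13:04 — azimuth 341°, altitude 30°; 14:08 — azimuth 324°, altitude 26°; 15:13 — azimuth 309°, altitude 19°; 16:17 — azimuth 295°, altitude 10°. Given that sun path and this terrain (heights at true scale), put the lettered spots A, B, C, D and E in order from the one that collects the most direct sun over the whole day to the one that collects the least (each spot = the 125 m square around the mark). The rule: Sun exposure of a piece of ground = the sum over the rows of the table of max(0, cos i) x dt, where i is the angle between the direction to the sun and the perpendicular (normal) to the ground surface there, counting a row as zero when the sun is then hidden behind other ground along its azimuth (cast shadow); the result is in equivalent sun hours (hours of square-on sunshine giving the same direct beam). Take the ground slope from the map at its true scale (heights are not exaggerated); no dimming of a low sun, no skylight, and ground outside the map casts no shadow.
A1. C ≈ A ≈ B > D > E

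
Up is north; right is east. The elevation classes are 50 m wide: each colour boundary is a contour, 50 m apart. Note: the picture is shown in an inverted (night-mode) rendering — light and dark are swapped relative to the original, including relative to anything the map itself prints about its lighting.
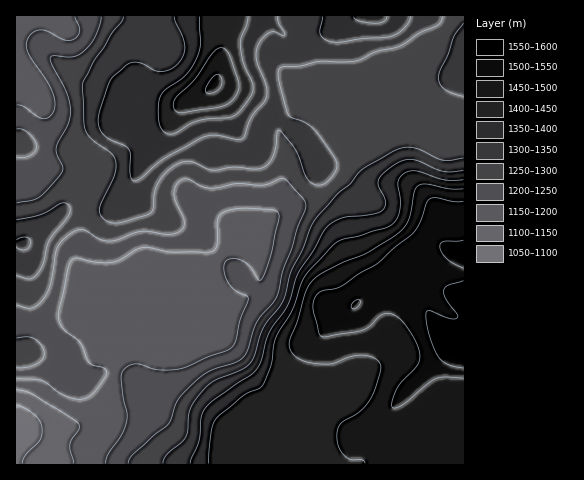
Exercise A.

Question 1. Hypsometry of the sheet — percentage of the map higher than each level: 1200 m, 84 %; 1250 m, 70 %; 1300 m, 51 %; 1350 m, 36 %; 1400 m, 28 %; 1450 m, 17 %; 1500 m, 8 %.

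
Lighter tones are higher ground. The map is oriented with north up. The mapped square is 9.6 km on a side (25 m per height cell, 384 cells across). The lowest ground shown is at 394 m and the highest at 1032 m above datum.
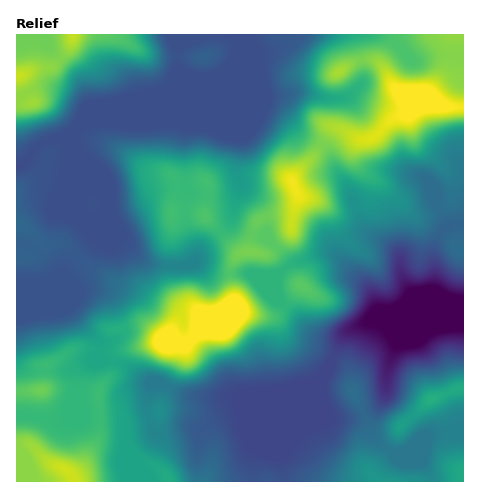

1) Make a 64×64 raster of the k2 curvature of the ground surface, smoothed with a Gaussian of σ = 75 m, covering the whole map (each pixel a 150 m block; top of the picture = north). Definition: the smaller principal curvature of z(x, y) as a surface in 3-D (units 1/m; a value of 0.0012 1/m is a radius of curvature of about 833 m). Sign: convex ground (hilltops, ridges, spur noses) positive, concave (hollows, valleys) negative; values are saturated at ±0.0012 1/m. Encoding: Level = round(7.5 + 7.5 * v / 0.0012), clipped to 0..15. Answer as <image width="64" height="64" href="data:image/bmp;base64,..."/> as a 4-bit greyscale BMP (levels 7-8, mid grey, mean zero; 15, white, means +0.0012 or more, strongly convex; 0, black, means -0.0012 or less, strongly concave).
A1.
<image width="64" height="64" href="data:image/bmp;base64,Qk12CAAAAAAAAHYAAAAoAAAAQAAAAEAAAAABAAQAAAAAAAAIAAATCwAAEwsAABAAAAAAAAAAAAAAABEREQAiIiIAMzMzAERERABVVVUAZmZmAHd3dwCIiIgAmZmZAKqqqgC7u7sAzMzMAN3d3QDu7u4A////AHdlVEaJmWRGd3ZpuTN5h3d2eJZXh3Z4iHeId4d4Y1Z4d1V4iJmYZDZ3d3iYMmeHZ3Z4hmeHdnd3iYhmZVUzaJl2V4iYd4dTN3d3iHUyZ4dmd3d2Z3d3d3iZmHUiMzWJmXVnZ4ZWdlQ3d3eGVUNXiHZndmZnd2ZmeJmIY1d3NYiJZndlU0ZmZTZ2ZlVmVFeIdmZnd3Z3dmZnd3UyNGdFdmZomGQ0VmaGRnZUVndUV4h2Z3d3d3d3ZWd2VBJCJlVlVXmWM1VWZ4dGdlRmd1Vnd3Znd3d3d3dlV3ZUJ6giRVZlZkM1ZmZnd0eHRGZlRWZ3dmd3d3d3d2VWd3M5ymMjVmciJFd3d2d3V4c1dmVWZnd2d3d3d3d3ZlRWYinIZkNFZkRFZ3d3d3dXhjaZdWd3d3Z3d3d3d3d1VFVRF4ZWdURWVVVVZ3d3dlh1N6qFZ3d3dnd3d3d3d2VXdlEDVVaIZUR2ZmVWd3h2WHU2mHZWZmd3d3d3d3d3RXiIcwFEaKqGVXeKp1Z3eHZHhjV2QyI0VmZnd3d3d3ZGiZh0AEV5ynZnZ4qnVnd5h1VmRUIAABNFZlVVVVZ3dkaamHUAVmeYVohmZmZWd2iIh1MiAAAREjRVVVZmVVVmRomYhQBXd3dXqlQzNFZmZniHQgAAN4YyI0VWZmZVZmVFZ4iGAFiHdVVoR4iHZlVURUMRATVa3HQxJGdmZmVWZUR3eIcgN4hkVUU3mId3ZmdlQyMkmFfMdDMiRlV3d2Z2Q3h4h0Amd0RnZTeHd3iHZndlVDfbZ7lBJUITRYmYZndTaYd3YyRVRoiGNmZniZhmZlVUWf51hAA4hBEliJhmd2NIh3d1M0RXiYZGd2Z5hkNFQzRq/oMxFIunMRNWd2ZlQiV3d3dURFZ3d0ZnZVZjJZl0Mje5cgN5rclSI1Z2VDIQADVmdmZVRVVnM0RDNENquGVVNGVSBcyrqGQ0WZYyIhAAAUZmZmVUQ0RlQzIiNHmXVXlkRFMVmneZllRYhBNVZlIAFEVWZmVEM3d3dlQzRWZViWNGdkVmRpy4UzVDNom7lkITM0VmdmVDd3d3d0M0VVVVQ2modlIWrchBFERnmsynZCNFVVZmVUR3d3d3dUREREVVaampUBarpgBFR4iJq5ZTA3d1RERERXd3d3d2ZVZVZmRXibpAE2dhA3RpqIiIVDIFiHMjNEVnd3d3d2dmeHV3ZVVWdRAxARAndGqphkIiISeHQDdjR4lVVmd3d3Z4ZndlUxERAlQAAERUSJhlQzMyWIcQeoM4mXd3dmd3dndmdkMQAAAkVlMREiETVnh1MzWIhQGbkziZiIiHZ3d3ZmZkEAARIjVXiGZ5ljEDZ1MjaJmUAomDOJqId3d3d3ZVZlMDZ3ZTJFaaiImWMxE0MkaImXMDZ2NImXZ3h3d3ZmdmUSeqqGQjVnmZhkEmUzRFZ4iGQiRWZEiYZnd4iHZnd3YxSJmYZDNFZ2ZUMWqVM0Z3d1MjVWZ0R5d3dmeIZnd3dSJniJhlVURFVVUkrKczRVVVQ1dleIVFd4iHZmZnd3djJGeJl1aIZTNndSWphSJEVVVXiGZ4hlVWiIdVZnd3d0I2Z4mHV5qGMmqWNHdTJFZlRXiHZ3iGVlV3dld3d3d2MlhmiYdXmYZCWZZFdlRXd2M2iId4d3VXhnd2Z3d3iHYzaXZ4h2d3d1NGZUV3h4mXQTeHd4mGVFeHd2d3d3d3dSJ4hmd3dmZ3VEVDNGepmqcgNmVmaJdFZ4eXZ3d3d3d1EmiHZnd2Z3dURERFZ4eJhRA1VnZXhkZWd5dnd3d3d3UDeId3d2eJl1RURGmZdWZTAFZ4mGZlREZ2dmeHd3d3cwR4h4iHZ5qnRFQ1mruFNEIDZ3eHVEMjZ3ZGd3d3d3dSJYmXiYZomZdUVSWqmnVVQAZlQyIzETV4dlV3h3d3dUNGmpiJhmmph3REJrp3ZndASGMREjIkRWdmZWiId3dlVVaJmIh1Wal3dkM2qXVWhzFpdVVVMmdEZldVRnh3dmZmZmeHdmRGd2VDMzWIdUZlM3mIiqcSmFRFZ0MjVnd3d3dmVUREQzNDIAERI1ZmRURFeZmapgN3VDNFMhASRnd3dlQyIzREMiEjVmMSRWZDRXd3h3h1FHZUMREzEAATZ2ZURERDNEVURWd3diI1diN5mHdlVmVHl0MyAHZUMQE3d2Z3d3d2d3d3d3d3UjVlJ8uYh1M2d2mmNFZUmJqWMRV3d3d3d3d3d3d3d3dzNWRKyoh1IkaHaIVWiHV4q7piAmd3d3d3d3d3d3d3d3U1UjiGMiIkZ2VWd4iIZWirqYQSMzRWd3d3d3d3d3d3dkVCEgAAAkVmRXiImXZVRGd2diJEMzRWZnd3d3d3d3d3VUIAAAAAI0RpmYiqdUNkRUVmIVd2ZVVEVnd3d3d3d3ZHdTNFdjAAJIl2eJhTNKl2VmUSaIh2VEREZ3d3d3d3dViGNHrNthAEeFRVVERWiYZ5hCNnh2QzNENHVERWd3d1V4ZEesy4QANmQhETRWd3dnlkVFZUIjVmUzVniGVnd3VmdkR5mqhSNnZBESNWd0VmZkWGVUM1eahSJXmZhld3dmVVRHqZmGV4hjNERWd3VVZkR5hEVmeauUE1aIiHZ3d2ZlQzaamHd4lkNFZmd3d3d2RYqERneImXMEZVVndnd2d3ZTElVVVmZDRVZ4d3d3d3ZGrJRXiIYxERV3ZVVWd3Z4h3UgAAAAABRnZ4mHiH"/>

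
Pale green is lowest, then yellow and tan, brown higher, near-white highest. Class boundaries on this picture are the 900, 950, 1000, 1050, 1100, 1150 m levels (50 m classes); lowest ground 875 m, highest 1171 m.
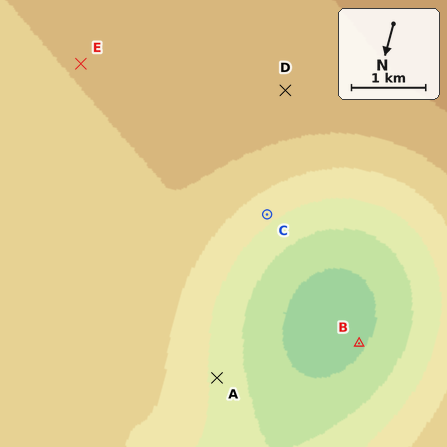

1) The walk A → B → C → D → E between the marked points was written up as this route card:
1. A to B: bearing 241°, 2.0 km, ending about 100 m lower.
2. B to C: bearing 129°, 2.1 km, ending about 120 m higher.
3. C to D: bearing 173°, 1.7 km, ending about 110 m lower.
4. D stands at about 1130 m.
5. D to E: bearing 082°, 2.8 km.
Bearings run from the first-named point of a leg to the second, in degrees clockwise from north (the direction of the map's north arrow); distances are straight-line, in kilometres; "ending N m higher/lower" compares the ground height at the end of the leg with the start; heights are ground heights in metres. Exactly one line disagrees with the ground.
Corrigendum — Line 3: it should read "ending about 110 m higher".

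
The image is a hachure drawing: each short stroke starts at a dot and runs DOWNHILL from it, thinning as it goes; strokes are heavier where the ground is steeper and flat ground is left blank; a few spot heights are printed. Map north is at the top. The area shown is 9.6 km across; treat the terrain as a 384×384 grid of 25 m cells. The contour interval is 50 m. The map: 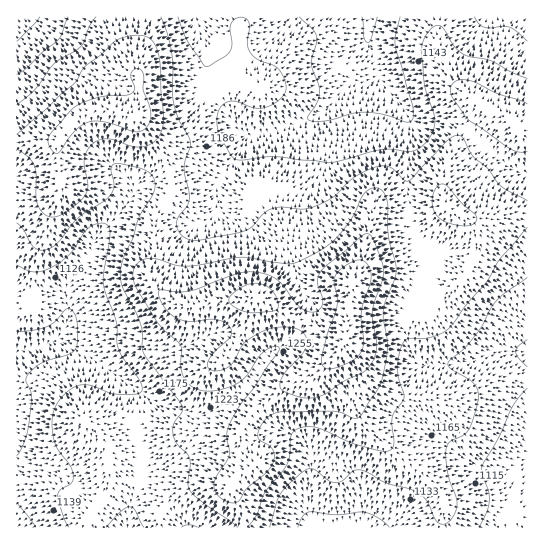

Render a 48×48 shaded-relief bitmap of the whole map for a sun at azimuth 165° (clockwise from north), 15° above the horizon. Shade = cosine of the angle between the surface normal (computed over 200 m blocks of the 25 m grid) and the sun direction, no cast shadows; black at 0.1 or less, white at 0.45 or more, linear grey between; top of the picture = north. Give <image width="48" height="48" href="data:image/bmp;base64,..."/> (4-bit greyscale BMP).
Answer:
<image width="48" height="48" href="data:image/bmp;base64,Qk32BAAAAAAAAHYAAAAoAAAAMAAAADAAAAABAAQAAAAAAIAEAAATCwAAEwsAABAAAAAAAAAAAAAAABEREQAiIiIAMzMzAERERABVVVUAZmZmAHd3dwCIiIgAmZmZAKqqqgC7u7sAzMzMAN3d3QDu7u4A////AIiHd3iZh3eJqru7upmIiIiIiId4iZmHd4iHdmeJh3eJqry7uqmIiZmIiId4iJmHd3d3ZmeIh2eJqruqu7qZmqqZmZmHd4iHZndmZmeIh3Z3iIiazcupmqqpqqqYdnd3ZmZmZneIh3ZmZVV5zu26mZqqqqqXd2d3ZmZmd3eIh3d2ZURXnNy5iJmqqph3d4iHdmZniId4d3d3ZVVVaKqpiJq6qYd3iJmYd1VniIiHd3d4dmZ2VXiZmau6mHd3iaqZiFVWiZh3d3d3d2Z4dnmqqqu5h3d4iZmZiGVWeIh3d2ZmZmVXmZrMu6qpd4iImJmZiGVUVmZmZmVWd2VGirzu3KqpiIiZmImZiGZDM0VFVVVniYdUabze7KmqqIiIiIiZiHZTIjM0RWeJq7qFRpq8zLmrqHZmd3eIiHdlMzNEV4iZq8y4VFeJvMurqGVVVWZ3iEVVQzRWiZiHeazKdCNXnN3LqHZVVVZmdzM0RFZ4iZh2VXm7ljEkac3LqYiIh3ZmZmVDRWd3d3d2VEaLuWMzRpu6qqqqqph3d7qGVmd2ZniJhlV6zLh1RGiYiaqru7qZiLy6hmZmZnmrqYeKzeymQ1eHeJmZqqqZmZqqh3d3d4mru7qqvduFM0eIiIiImqqZiHiJiHd3iJmIiaqqu6dUM1iqqHd4iqqpmXd4iHd4iZdURVZmd2VFZWisyod3ibu6mYiIh3dniHUyIiIRIjRWZmecy4d3eKu6mZqqmHZVVUQzIRAAABRUMzV5qod2Z4q6qavMuXVUMjREMhEAACRTEAJWiHd3ZnmqqZrNyoZUIjRDMiIRI0VUIAA1Z3d3d3irqomsy5dUM0VUMzIjNFVVQgAlZ3d3iIiaqoibzLl1RFZlVURERVVVVDEld3eJmYiJqoib3duWVVZ3dlVVVVVUVUM1iHeJmYeImYib3u24ZFaIh2ZmZVRERERGiHZ4h2Zmd3eJzd26dVZ4h2ZnZlVUMzRFd2ZmZlRVVVVomqqZh2Z3d2VWZmZlQzMzVmVVVVVERGVmeIh4iHd3d3VFVmVVQyESRVREVmZVVXdmd3d4mYh3eIZDNERFVDEAJEMjVmZniJiHiJmau6mIiIdCIjNEVUIQEiESVmZomoh3iqu8zcqId3ZUMjNERVQyEiECRmd4mlVWirzd3duHdmZmZUREREVEMzIiNneImDM0abzMu8qGVneJmYZVRERVVERDRniIdyIiRoqpiJmGVniaq6mHZERERVZmZ4h3ZSIiI0VlVnh2ZniZmrupdlRERWd3d4dlRDMyIiM0VniHdniIiJmZh2VURWd3d2ZUMyMzMzRFZ4iYdmd3Z3d3d3ZlVndmVVRDMyIzRERVZniYd2ZmZmd3d3d2Z3ZlQzNEMyISIjNERWiId2ZmZmd3d3dmd3ZlQzM0RDIRESMzNFd3ZmZ3ZmZ4iHZmd3ZmVDM0VUMiIzMzM0Z2ZmZ3dlZniHdmZmZmZUREVlRDREQzM0VmVWZ3d2VWd3d2VVVWZmVVVlREREQzI0VmVWZnd2VVZnd2VEVWZ2ZVVg=="/>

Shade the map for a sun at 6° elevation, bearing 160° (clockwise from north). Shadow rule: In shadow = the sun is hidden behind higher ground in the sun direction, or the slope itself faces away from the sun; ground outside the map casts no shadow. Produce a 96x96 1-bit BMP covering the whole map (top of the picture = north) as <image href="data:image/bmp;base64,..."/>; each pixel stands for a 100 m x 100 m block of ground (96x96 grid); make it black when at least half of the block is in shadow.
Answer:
<image width="96" height="96" href="data:image/bmp;base64,Qk2+BAAAAAAAAD4AAAAoAAAAYAAAAGAAAAABAAEAAAAAAIAEAAATCwAAEwsAAAIAAAAAAAAA////AAAAAAAAAAAAAAAAAAAAAAAAAAAAAAAAAAAAAAAAAAAAAAAAAAAAAAAAAAAAAAAAAAAAAAAAAAAAAAAAAAAAAAAAAAAAAAAAAAAAAAAAAAAAAAAAAAAAAAAAAAAAAAAAAAAAAAAAAAAAAAAAAAAAAAAAAAAAAAAAAAAAAAAAAAAAAAAAAAAAAAAAAAAAAAAAAAAAAAAAAAAAAAAAAAAAAAAAAAAAAAAAAAAAAAAAAAAAAAAAAAAAAAAAAAAAAAAAAAAAAAAAAAAAAAAAAAAAAAAAAAAAAAAAAAAAAAAAAAAAAAAAAAAAAAAAAAAAAAAAAAAAAAAAAAAAAAAAAAAAAAAAAAAAAAAAAAAAAAAAAAAAAAAAAAAAAAAB4AAAAAAAAAAAAAAB8AAAAAAAAAAAAAAB+AAAAAAAAAAAAAAB+AAAAAAAAAAAAAAA+AAAAAEAAAAAAAAAYAAAAAHAAAAAAAAAAAAAAAHgAAAAAADgAAAAAAH4AAAAAAD8AAAAAAH8AAAAAAB+AAAAAAD/AAAAAAAeAAAAAAB/AAAAAAAAAAAAAAA+AAAAAAAAAAAAAAAAAAAAAAAAAAAAAAAAAAAAAAAAAAAAAAAAAAAAAAAAAAAAAAAAMAAAAAAAAAAAAAAA8AAAAAAAAAAAAAAA8AAAAAAAAAAAAAAA8AAAAAAAAAAAAAAAYAAAAAAAAAAD4AAAAAAAAAAAAAAH//AAAAAAAAAAAAAH//+AAAAAAAAAAAAH///AAAAAAAAAAAAH///A+AAAAAAAAAeD//+B/gAAAAAAAB+B//+B/wAAAAAAAB+B//8B/wAAAAAAAB+B//8B/4AAAAAAAB8B//4B/4AAAAAAAB8B//4B/4AAAAAAAB4B//wB/4AAAAAAABwA//gB/4AAAAAAAAAAf/gB/4AAAAAAAAAAP/AB/4AAAAAAAAAAH+AB/4AAAAAAAAAAD8AB/wAAAAAAAAAAB4AB/gAAAAAAAAAABgAD/AAAAAAAAAAAAAAD/AAAAAAAAAAAAAAB/8AAAAAAAAAAAAAB/+AAAAAAAAAAAAAB//AAAAAAAAAAAAAA//gIAAAAAAAAADwA//w8AAAAAAAAAD8AD/4+AAAAAAAAAD+AD/9/AAAAAAAAAD+AD///AAAAAAAAAD+AB///AAAAAAAAAB8AB///gAAAAAAAAAAAB///gABwAAAAAAAAB/j/AAD+AAAAAAAAB+D/AAD/AAAAAAAAAwD8AAD/gAAAAAAAAAB4AAD/wAAAAAAAAABgAAD/8AAAAAAAAAAAAAD//4AAAAAAAAAAAAD//4AAAAAAAAAAAAD//wAAAAAAAAAAAAD//AAAAAAAAAAAAAD/8AAAAAAAAAAAAAD/wAAAAAAAAAAAAAD/gAAAAAAAAAAABAD//wAAAAAAAAAABgD//wAAAAAAAAAABgD//wAAAAAAAAAAAAD//gAAAAAAAAAAAAD//AAAAAAAAAAAAAD/+A4AAAAAAAAAAAD/8A8AAAAAAAAAAAB/wA4AAAAAAAAAAAA/gAAAAAAAAAAAAAA="/>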